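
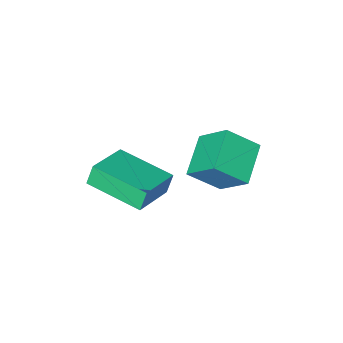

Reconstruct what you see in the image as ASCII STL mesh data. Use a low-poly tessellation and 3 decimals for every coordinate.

solid 
facet normal -0.706 -0.576 0.411
outer loop
vertex -3.001 0.5 2.937
vertex -3.313 1.641 3.999
vertex -3.994 1.071 2.032
endloop
endfacet
facet normal 0.196 -0.718 -0.668
outer loop
vertex -2.807 2.039 1.341
vertex -3.001 0.5 2.937
vertex -3.994 1.071 2.032
endloop
endfacet
facet normal -0.707 -0.576 0.411
outer loop
vertex -3.994 1.071 2.032
vertex -3.313 1.641 3.999
vertex -4.306 2.213 3.094
endloop
endfacet
facet normal -0.680 0.391 -0.620
outer loop
vertex -4.306 2.213 3.094
vertex -2.807 2.039 1.341
vertex -3.994 1.071 2.032
endloop
endfacet
facet normal 0.680 -0.391 0.620
outer loop
vertex -3.001 0.5 2.937
vertex -2.126 2.609 3.308
vertex -3.313 1.641 3.999
endloop
endfacet
facet normal 0.196 -0.718 -0.668
outer loop
vertex -1.814 1.467 2.246
vertex -3.001 0.5 2.937
vertex -2.807 2.039 1.341
endloop
endfacet
facet normal 0.680 -0.391 0.620
outer loop
vertex -1.814 1.467 2.246
vertex -2.126 2.609 3.308
vertex -3.001 0.5 2.937
endloop
endfacet
facet normal -0.196 0.717 0.668
outer loop
vertex -3.313 1.641 3.999
vertex -2.126 2.609 3.308
vertex -4.306 2.213 3.094
endloop
endfacet
facet normal -0.680 0.391 -0.620
outer loop
vertex -3.119 3.18 2.403
vertex -2.807 2.039 1.341
vertex -4.306 2.213 3.094
endloop
endfacet
facet normal -0.196 0.718 0.668
outer loop
vertex -4.306 2.213 3.094
vertex -2.126 2.609 3.308
vertex -3.119 3.18 2.403
endloop
endfacet
facet normal 0.707 0.576 -0.411
outer loop
vertex -3.119 3.18 2.403
vertex -1.814 1.467 2.246
vertex -2.807 2.039 1.341
endloop
endfacet
facet normal 0.706 0.576 -0.412
outer loop
vertex -2.126 2.609 3.308
vertex -1.814 1.467 2.246
vertex -3.119 3.18 2.403
endloop
endfacet
facet normal -0.870 -0.413 -0.270
outer loop
vertex -0.507 -0.573 2.69
vertex -1.34 1.384 2.377
vertex -0.25 -0.592 1.89
endloop
endfacet
facet normal 0.388 -0.910 0.146
outer loop
vertex 1.28 0.136 2.363
vertex -0.507 -0.573 2.69
vertex -0.25 -0.592 1.89
endloop
endfacet
facet normal -0.870 -0.414 -0.269
outer loop
vertex -0.25 -0.592 1.89
vertex -1.34 1.384 2.377
vertex -1.084 1.365 1.577
endloop
endfacet
facet normal 0.305 -0.022 -0.952
outer loop
vertex -1.084 1.365 1.577
vertex 1.28 0.136 2.363
vertex -0.25 -0.592 1.89
endloop
endfacet
facet normal -0.305 0.022 0.952
outer loop
vertex -0.507 -0.573 2.69
vertex 0.19 2.112 2.85
vertex -1.34 1.384 2.377
endloop
endfacet
facet normal 0.388 -0.910 0.146
outer loop
vertex 1.024 0.155 3.163
vertex -0.507 -0.573 2.69
vertex 1.28 0.136 2.363
endloop
endfacet
facet normal -0.305 0.022 0.952
outer loop
vertex 1.024 0.155 3.163
vertex 0.19 2.112 2.85
vertex -0.507 -0.573 2.69
endloop
endfacet
facet normal -0.388 0.910 -0.146
outer loop
vertex -1.34 1.384 2.377
vertex 0.19 2.112 2.85
vertex -1.084 1.365 1.577
endloop
endfacet
facet normal 0.305 -0.023 -0.952
outer loop
vertex 0.447 2.093 2.05
vertex 1.28 0.136 2.363
vertex -1.084 1.365 1.577
endloop
endfacet
facet normal -0.388 0.910 -0.146
outer loop
vertex -1.084 1.365 1.577
vertex 0.19 2.112 2.85
vertex 0.447 2.093 2.05
endloop
endfacet
facet normal 0.870 0.413 0.269
outer loop
vertex 0.447 2.093 2.05
vertex 1.024 0.155 3.163
vertex 1.28 0.136 2.363
endloop
endfacet
facet normal 0.870 0.414 0.270
outer loop
vertex 0.19 2.112 2.85
vertex 1.024 0.155 3.163
vertex 0.447 2.093 2.05
endloop
endfacet

endsolid


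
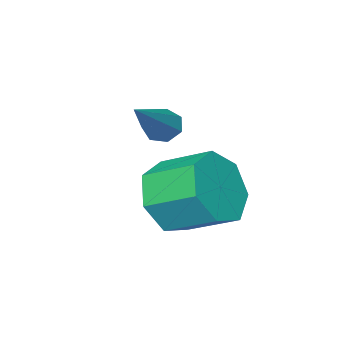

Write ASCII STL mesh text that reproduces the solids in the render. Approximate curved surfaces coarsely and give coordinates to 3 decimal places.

solid 
facet normal 0.296 -0.843 -0.449
outer loop
vertex 1.545 2.127 1.428
vertex 0.939 2.366 0.579
vertex 1.96 2.626 0.764
endloop
endfacet
facet normal 0.844 0.012 0.536
outer loop
vertex 1.545 2.127 1.428
vertex 1.96 2.626 0.764
vertex 1.106 3.376 2.091
endloop
endfacet
facet normal 0.844 0.011 0.537
outer loop
vertex 1.106 3.376 2.091
vertex 1.96 2.626 0.764
vertex 1.522 3.874 1.427
endloop
endfacet
facet normal -0.296 0.844 0.447
outer loop
vertex 1.106 3.376 2.091
vertex 1.522 3.874 1.427
vertex 0.501 3.614 1.241
endloop
endfacet
facet normal 0.296 -0.844 -0.447
outer loop
vertex 1.96 2.626 0.764
vertex 0.939 2.366 0.579
vertex 1.607 2.928 -0.04
endloop
endfacet
facet normal 0.876 0.427 -0.224
outer loop
vertex 1.96 2.626 0.764
vertex 1.607 2.928 -0.04
vertex 1.522 3.874 1.427
endloop
endfacet
facet normal 0.876 0.426 -0.224
outer loop
vertex 1.522 3.874 1.427
vertex 1.607 2.928 -0.04
vertex 1.169 4.177 0.623
endloop
endfacet
facet normal -0.296 0.843 0.448
outer loop
vertex 1.522 3.874 1.427
vertex 1.169 4.177 0.623
vertex 0.501 3.614 1.241
endloop
endfacet
facet normal 0.296 -0.844 -0.447
outer loop
vertex 1.607 2.928 -0.04
vertex 0.939 2.366 0.579
vertex 0.751 2.807 -0.378
endloop
endfacet
facet normal 0.249 0.521 -0.817
outer loop
vertex 1.607 2.928 -0.04
vertex 0.751 2.807 -0.378
vertex 1.169 4.177 0.623
endloop
endfacet
facet normal 0.249 0.521 -0.817
outer loop
vertex 1.169 4.177 0.623
vertex 0.751 2.807 -0.378
vertex 0.312 4.056 0.285
endloop
endfacet
facet normal -0.296 0.843 0.448
outer loop
vertex 1.169 4.177 0.623
vertex 0.312 4.056 0.285
vertex 0.501 3.614 1.241
endloop
endfacet
facet normal 0.296 -0.844 -0.447
outer loop
vertex 0.751 2.807 -0.378
vertex 0.939 2.366 0.579
vertex 0.036 2.354 0.004
endloop
endfacet
facet normal -0.565 0.223 -0.794
outer loop
vertex 0.751 2.807 -0.378
vertex 0.036 2.354 0.004
vertex 0.312 4.056 0.285
endloop
endfacet
facet normal -0.566 0.223 -0.794
outer loop
vertex 0.312 4.056 0.285
vertex 0.036 2.354 0.004
vertex -0.402 3.602 0.667
endloop
endfacet
facet normal -0.296 0.843 0.448
outer loop
vertex 0.312 4.056 0.285
vertex -0.402 3.602 0.667
vertex 0.501 3.614 1.241
endloop
endfacet
facet normal 0.297 -0.843 -0.448
outer loop
vertex 0.036 2.354 0.004
vertex 0.939 2.366 0.579
vertex 0.002 1.909 0.819
endloop
endfacet
facet normal -0.954 -0.243 -0.173
outer loop
vertex 0.036 2.354 0.004
vertex 0.002 1.909 0.819
vertex -0.402 3.602 0.667
endloop
endfacet
facet normal -0.954 -0.243 -0.174
outer loop
vertex -0.402 3.602 0.667
vertex 0.002 1.909 0.819
vertex -0.437 3.158 1.482
endloop
endfacet
facet normal -0.295 0.844 0.447
outer loop
vertex -0.402 3.602 0.667
vertex -0.437 3.158 1.482
vertex 0.501 3.614 1.241
endloop
endfacet
facet normal 0.296 -0.843 -0.449
outer loop
vertex 0.002 1.909 0.819
vertex 0.939 2.366 0.579
vertex 0.673 1.808 1.452
endloop
endfacet
facet normal -0.624 -0.526 0.578
outer loop
vertex 0.002 1.909 0.819
vertex 0.673 1.808 1.452
vertex -0.437 3.158 1.482
endloop
endfacet
facet normal -0.624 -0.526 0.578
outer loop
vertex -0.437 3.158 1.482
vertex 0.673 1.808 1.452
vertex 0.235 3.057 2.115
endloop
endfacet
facet normal -0.295 0.844 0.448
outer loop
vertex -0.437 3.158 1.482
vertex 0.235 3.057 2.115
vertex 0.501 3.614 1.241
endloop
endfacet
facet normal 0.296 -0.843 -0.449
outer loop
vertex 0.673 1.808 1.452
vertex 0.939 2.366 0.579
vertex 1.545 2.127 1.428
endloop
endfacet
facet normal 0.176 -0.413 0.894
outer loop
vertex 0.673 1.808 1.452
vertex 1.545 2.127 1.428
vertex 0.235 3.057 2.115
endloop
endfacet
facet normal 0.176 -0.413 0.894
outer loop
vertex 0.235 3.057 2.115
vertex 1.545 2.127 1.428
vertex 1.106 3.376 2.091
endloop
endfacet
facet normal -0.297 0.844 0.447
outer loop
vertex 0.235 3.057 2.115
vertex 1.106 3.376 2.091
vertex 0.501 3.614 1.241
endloop
endfacet
facet normal -0.727 -0.352 -0.590
outer loop
vertex 0.325 1.045 1.783
vertex -0.02 1.117 2.165
vertex 0.123 1.449 1.791
endloop
endfacet
facet normal 0.664 0.345 -0.663
outer loop
vertex 0.325 1.045 1.783
vertex 0.123 1.449 1.791
vertex 1.56 1.883 3.455
endloop
endfacet
facet normal -0.726 -0.352 -0.590
outer loop
vertex 0.123 1.449 1.791
vertex -0.02 1.117 2.165
vertex -0.187 1.602 2.081
endloop
endfacet
facet normal 0.128 0.927 -0.352
outer loop
vertex 0.123 1.449 1.791
vertex -0.187 1.602 2.081
vertex 1.56 1.883 3.455
endloop
endfacet
facet normal -0.724 -0.352 -0.593
outer loop
vertex -0.187 1.602 2.081
vertex -0.02 1.117 2.165
vertex -0.372 1.39 2.433
endloop
endfacet
facet normal -0.388 0.865 0.317
outer loop
vertex -0.187 1.602 2.081
vertex -0.372 1.39 2.433
vertex 1.56 1.883 3.455
endloop
endfacet
facet normal -0.724 -0.353 -0.592
outer loop
vertex -0.372 1.39 2.433
vertex -0.02 1.117 2.165
vertex -0.292 0.972 2.584
endloop
endfacet
facet normal -0.498 0.209 0.841
outer loop
vertex -0.372 1.39 2.433
vertex -0.292 0.972 2.584
vertex 1.56 1.883 3.455
endloop
endfacet
facet normal -0.725 -0.351 -0.592
outer loop
vertex -0.292 0.972 2.584
vertex -0.02 1.117 2.165
vertex -0.008 0.663 2.419
endloop
endfacet
facet normal -0.118 -0.550 0.827
outer loop
vertex -0.292 0.972 2.584
vertex -0.008 0.663 2.419
vertex 1.56 1.883 3.455
endloop
endfacet
facet normal -0.726 -0.350 -0.592
outer loop
vertex -0.008 0.663 2.419
vertex -0.02 1.117 2.165
vertex 0.267 0.696 2.062
endloop
endfacet
facet normal 0.466 -0.839 0.282
outer loop
vertex -0.008 0.663 2.419
vertex 0.267 0.696 2.062
vertex 1.56 1.883 3.455
endloop
endfacet
facet normal -0.727 -0.351 -0.590
outer loop
vertex 0.267 0.696 2.062
vertex -0.02 1.117 2.165
vertex 0.325 1.045 1.783
endloop
endfacet
facet normal 0.814 -0.440 -0.381
outer loop
vertex 0.267 0.696 2.062
vertex 0.325 1.045 1.783
vertex 1.56 1.883 3.455
endloop
endfacet

endsolid


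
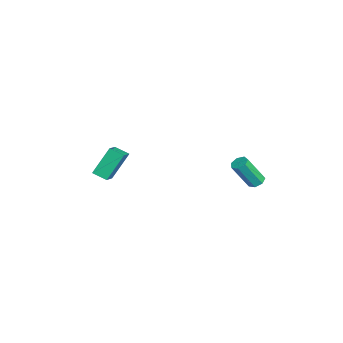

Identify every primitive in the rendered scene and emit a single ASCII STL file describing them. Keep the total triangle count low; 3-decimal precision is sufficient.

solid 
facet normal -0.099 0.509 -0.855
outer loop
vertex 3.961 4.641 2.058
vertex 3.491 4.358 1.944
vertex 3.549 4.84 2.224
endloop
endfacet
facet normal 0.523 0.758 0.390
outer loop
vertex 3.961 4.641 2.058
vertex 3.549 4.84 2.224
vertex 4.159 3.625 3.769
endloop
endfacet
facet normal 0.524 0.758 0.389
outer loop
vertex 4.159 3.625 3.769
vertex 3.549 4.84 2.224
vertex 3.748 3.824 3.935
endloop
endfacet
facet normal 0.100 -0.508 0.856
outer loop
vertex 4.159 3.625 3.769
vertex 3.748 3.824 3.935
vertex 3.689 3.342 3.656
endloop
endfacet
facet normal -0.099 0.509 -0.855
outer loop
vertex 3.549 4.84 2.224
vertex 3.491 4.358 1.944
vertex 3.094 4.676 2.179
endloop
endfacet
facet normal -0.336 0.792 0.509
outer loop
vertex 3.549 4.84 2.224
vertex 3.094 4.676 2.179
vertex 3.748 3.824 3.935
endloop
endfacet
facet normal -0.336 0.792 0.509
outer loop
vertex 3.748 3.824 3.935
vertex 3.094 4.676 2.179
vertex 3.293 3.66 3.89
endloop
endfacet
facet normal 0.098 -0.508 0.856
outer loop
vertex 3.748 3.824 3.935
vertex 3.293 3.66 3.89
vertex 3.689 3.342 3.656
endloop
endfacet
facet normal -0.100 0.508 -0.856
outer loop
vertex 3.094 4.676 2.179
vertex 3.491 4.358 1.944
vertex 2.937 4.273 1.958
endloop
endfacet
facet normal -0.941 0.231 0.247
outer loop
vertex 3.094 4.676 2.179
vertex 2.937 4.273 1.958
vertex 3.293 3.66 3.89
endloop
endfacet
facet normal -0.941 0.231 0.247
outer loop
vertex 3.293 3.66 3.89
vertex 2.937 4.273 1.958
vertex 3.136 3.257 3.669
endloop
endfacet
facet normal 0.098 -0.508 0.856
outer loop
vertex 3.293 3.66 3.89
vertex 3.136 3.257 3.669
vertex 3.689 3.342 3.656
endloop
endfacet
facet normal -0.100 0.509 -0.855
outer loop
vertex 2.937 4.273 1.958
vertex 3.491 4.358 1.944
vertex 3.197 3.934 1.726
endloop
endfacet
facet normal -0.839 -0.505 -0.202
outer loop
vertex 2.937 4.273 1.958
vertex 3.197 3.934 1.726
vertex 3.136 3.257 3.669
endloop
endfacet
facet normal -0.839 -0.505 -0.202
outer loop
vertex 3.136 3.257 3.669
vertex 3.197 3.934 1.726
vertex 3.396 2.918 3.438
endloop
endfacet
facet normal 0.098 -0.508 0.856
outer loop
vertex 3.136 3.257 3.669
vertex 3.396 2.918 3.438
vertex 3.689 3.342 3.656
endloop
endfacet
facet normal -0.098 0.508 -0.856
outer loop
vertex 3.197 3.934 1.726
vertex 3.491 4.358 1.944
vertex 3.678 3.914 1.659
endloop
endfacet
facet normal -0.105 -0.861 -0.498
outer loop
vertex 3.197 3.934 1.726
vertex 3.678 3.914 1.659
vertex 3.396 2.918 3.438
endloop
endfacet
facet normal -0.106 -0.860 -0.499
outer loop
vertex 3.396 2.918 3.438
vertex 3.678 3.914 1.659
vertex 3.877 2.898 3.37
endloop
endfacet
facet normal 0.100 -0.509 0.855
outer loop
vertex 3.396 2.918 3.438
vertex 3.877 2.898 3.37
vertex 3.689 3.342 3.656
endloop
endfacet
facet normal -0.098 0.508 -0.856
outer loop
vertex 3.678 3.914 1.659
vertex 3.491 4.358 1.944
vertex 4.018 4.229 1.807
endloop
endfacet
facet normal 0.708 -0.568 -0.419
outer loop
vertex 3.678 3.914 1.659
vertex 4.018 4.229 1.807
vertex 3.877 2.898 3.37
endloop
endfacet
facet normal 0.710 -0.567 -0.419
outer loop
vertex 3.877 2.898 3.37
vertex 4.018 4.229 1.807
vertex 4.216 3.213 3.518
endloop
endfacet
facet normal 0.099 -0.509 0.855
outer loop
vertex 3.877 2.898 3.37
vertex 4.216 3.213 3.518
vertex 3.689 3.342 3.656
endloop
endfacet
facet normal -0.098 0.508 -0.856
outer loop
vertex 4.018 4.229 1.807
vertex 3.491 4.358 1.944
vertex 3.961 4.641 2.058
endloop
endfacet
facet normal 0.988 0.152 -0.024
outer loop
vertex 4.018 4.229 1.807
vertex 3.961 4.641 2.058
vertex 4.216 3.213 3.518
endloop
endfacet
facet normal 0.988 0.152 -0.024
outer loop
vertex 4.216 3.213 3.518
vertex 3.961 4.641 2.058
vertex 4.159 3.625 3.769
endloop
endfacet
facet normal 0.100 -0.508 0.856
outer loop
vertex 4.216 3.213 3.518
vertex 4.159 3.625 3.769
vertex 3.689 3.342 3.656
endloop
endfacet
facet normal -0.309 0.505 0.806
outer loop
vertex -3.382 -3.475 0.711
vertex -2.108 -3.809 1.408
vertex -2.962 -2.633 0.345
endloop
endfacet
facet normal -0.855 0.223 -0.468
outer loop
vertex -2.312 -3.691 -1.348
vertex -3.382 -3.475 0.711
vertex -2.962 -2.633 0.345
endloop
endfacet
facet normal -0.310 0.504 0.806
outer loop
vertex -2.962 -2.633 0.345
vertex -2.108 -3.809 1.408
vertex -1.688 -2.966 1.043
endloop
endfacet
facet normal 0.416 0.834 -0.362
outer loop
vertex -1.688 -2.966 1.043
vertex -2.312 -3.691 -1.348
vertex -2.962 -2.633 0.345
endloop
endfacet
facet normal -0.416 -0.834 0.361
outer loop
vertex -3.382 -3.475 0.711
vertex -1.458 -4.867 -0.285
vertex -2.108 -3.809 1.408
endloop
endfacet
facet normal -0.855 0.223 -0.468
outer loop
vertex -2.732 -4.534 -0.983
vertex -3.382 -3.475 0.711
vertex -2.312 -3.691 -1.348
endloop
endfacet
facet normal -0.416 -0.834 0.362
outer loop
vertex -2.732 -4.534 -0.983
vertex -1.458 -4.867 -0.285
vertex -3.382 -3.475 0.711
endloop
endfacet
facet normal 0.855 -0.223 0.468
outer loop
vertex -2.108 -3.809 1.408
vertex -1.458 -4.867 -0.285
vertex -1.688 -2.966 1.043
endloop
endfacet
facet normal 0.417 0.834 -0.362
outer loop
vertex -1.038 -4.025 -0.651
vertex -2.312 -3.691 -1.348
vertex -1.688 -2.966 1.043
endloop
endfacet
facet normal 0.855 -0.223 0.468
outer loop
vertex -1.688 -2.966 1.043
vertex -1.458 -4.867 -0.285
vertex -1.038 -4.025 -0.651
endloop
endfacet
facet normal 0.309 -0.503 -0.807
outer loop
vertex -1.038 -4.025 -0.651
vertex -2.732 -4.534 -0.983
vertex -2.312 -3.691 -1.348
endloop
endfacet
facet normal 0.310 -0.505 -0.806
outer loop
vertex -1.458 -4.867 -0.285
vertex -2.732 -4.534 -0.983
vertex -1.038 -4.025 -0.651
endloop
endfacet

endsolid


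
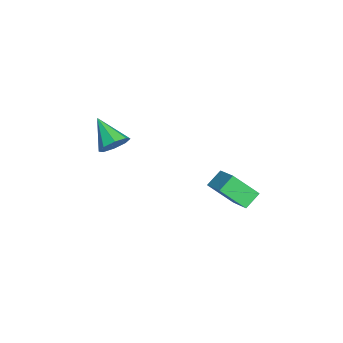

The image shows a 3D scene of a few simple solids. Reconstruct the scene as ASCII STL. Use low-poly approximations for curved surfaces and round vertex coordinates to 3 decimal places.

solid 
facet normal -0.565 0.579 0.588
outer loop
vertex 2.98 3.172 -3.419
vertex 4.233 3.738 -2.771
vertex 3.024 4.318 -4.505
endloop
endfacet
facet normal -0.824 -0.372 -0.426
outer loop
vertex 3.567 3.762 -5.069
vertex 2.98 3.172 -3.419
vertex 3.024 4.318 -4.505
endloop
endfacet
facet normal -0.565 0.579 0.588
outer loop
vertex 3.024 4.318 -4.505
vertex 4.233 3.738 -2.771
vertex 4.277 4.884 -3.857
endloop
endfacet
facet normal 0.028 0.725 -0.688
outer loop
vertex 4.277 4.884 -3.857
vertex 3.567 3.762 -5.069
vertex 3.024 4.318 -4.505
endloop
endfacet
facet normal -0.028 -0.725 0.688
outer loop
vertex 2.98 3.172 -3.419
vertex 4.776 3.182 -3.335
vertex 4.233 3.738 -2.771
endloop
endfacet
facet normal -0.824 -0.372 -0.426
outer loop
vertex 3.523 2.616 -3.983
vertex 2.98 3.172 -3.419
vertex 3.567 3.762 -5.069
endloop
endfacet
facet normal -0.028 -0.725 0.688
outer loop
vertex 3.523 2.616 -3.983
vertex 4.776 3.182 -3.335
vertex 2.98 3.172 -3.419
endloop
endfacet
facet normal 0.824 0.372 0.426
outer loop
vertex 4.233 3.738 -2.771
vertex 4.776 3.182 -3.335
vertex 4.277 4.884 -3.857
endloop
endfacet
facet normal 0.028 0.725 -0.688
outer loop
vertex 4.82 4.328 -4.421
vertex 3.567 3.762 -5.069
vertex 4.277 4.884 -3.857
endloop
endfacet
facet normal 0.824 0.372 0.426
outer loop
vertex 4.277 4.884 -3.857
vertex 4.776 3.182 -3.335
vertex 4.82 4.328 -4.421
endloop
endfacet
facet normal 0.565 -0.579 -0.588
outer loop
vertex 4.82 4.328 -4.421
vertex 3.523 2.616 -3.983
vertex 3.567 3.762 -5.069
endloop
endfacet
facet normal 0.565 -0.579 -0.588
outer loop
vertex 4.776 3.182 -3.335
vertex 3.523 2.616 -3.983
vertex 4.82 4.328 -4.421
endloop
endfacet
facet normal 0.641 0.500 -0.582
outer loop
vertex 1.332 -1.544 -2.913
vertex 0.831 -1.61 -3.521
vertex 0.943 -1.082 -2.944
endloop
endfacet
facet normal 0.136 0.180 0.974
outer loop
vertex 1.332 -1.544 -2.913
vertex 0.943 -1.082 -2.944
vertex -0.271 -2.47 -2.519
endloop
endfacet
facet normal 0.641 0.500 -0.582
outer loop
vertex 0.943 -1.082 -2.944
vertex 0.831 -1.61 -3.521
vertex 0.489 -0.929 -3.312
endloop
endfacet
facet normal -0.395 0.567 0.723
outer loop
vertex 0.943 -1.082 -2.944
vertex 0.489 -0.929 -3.312
vertex -0.271 -2.47 -2.519
endloop
endfacet
facet normal 0.641 0.501 -0.582
outer loop
vertex 0.489 -0.929 -3.312
vertex 0.831 -1.61 -3.521
vertex 0.235 -1.174 -3.803
endloop
endfacet
facet normal -0.842 0.509 0.182
outer loop
vertex 0.489 -0.929 -3.312
vertex 0.235 -1.174 -3.803
vertex -0.271 -2.47 -2.519
endloop
endfacet
facet normal 0.641 0.500 -0.583
outer loop
vertex 0.235 -1.174 -3.803
vertex 0.831 -1.61 -3.521
vertex 0.33 -1.675 -4.128
endloop
endfacet
facet normal -0.942 0.038 -0.333
outer loop
vertex 0.235 -1.174 -3.803
vertex 0.33 -1.675 -4.128
vertex -0.271 -2.47 -2.519
endloop
endfacet
facet normal 0.640 0.501 -0.582
outer loop
vertex 0.33 -1.675 -4.128
vertex 0.831 -1.61 -3.521
vertex 0.719 -2.137 -4.098
endloop
endfacet
facet normal -0.637 -0.570 -0.519
outer loop
vertex 0.33 -1.675 -4.128
vertex 0.719 -2.137 -4.098
vertex -0.271 -2.47 -2.519
endloop
endfacet
facet normal 0.641 0.501 -0.582
outer loop
vertex 0.719 -2.137 -4.098
vertex 0.831 -1.61 -3.521
vertex 1.173 -2.29 -3.73
endloop
endfacet
facet normal -0.105 -0.958 -0.268
outer loop
vertex 0.719 -2.137 -4.098
vertex 1.173 -2.29 -3.73
vertex -0.271 -2.47 -2.519
endloop
endfacet
facet normal 0.641 0.501 -0.582
outer loop
vertex 1.173 -2.29 -3.73
vertex 0.831 -1.61 -3.521
vertex 1.427 -2.045 -3.239
endloop
endfacet
facet normal 0.341 -0.900 0.273
outer loop
vertex 1.173 -2.29 -3.73
vertex 1.427 -2.045 -3.239
vertex -0.271 -2.47 -2.519
endloop
endfacet
facet normal 0.641 0.500 -0.582
outer loop
vertex 1.427 -2.045 -3.239
vertex 0.831 -1.61 -3.521
vertex 1.332 -1.544 -2.913
endloop
endfacet
facet normal 0.442 -0.429 0.788
outer loop
vertex 1.427 -2.045 -3.239
vertex 1.332 -1.544 -2.913
vertex -0.271 -2.47 -2.519
endloop
endfacet

endsolid


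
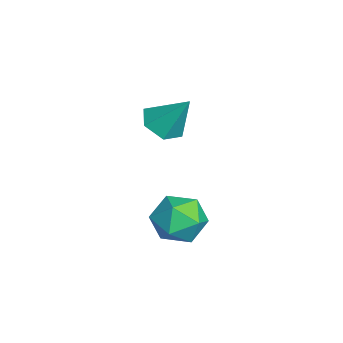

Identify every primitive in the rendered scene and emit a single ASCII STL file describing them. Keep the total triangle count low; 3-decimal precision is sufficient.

solid 
facet normal -0.955 -0.241 0.170
outer loop
vertex -0.577 2.046 -3.605
vertex -0.374 0.981 -3.976
vertex -0.241 1.236 -2.867
endloop
endfacet
facet normal -0.736 0.263 0.624
outer loop
vertex -0.577 2.046 -3.605
vertex -0.241 1.236 -2.867
vertex 0.197 2.293 -2.797
endloop
endfacet
facet normal -0.514 0.823 0.241
outer loop
vertex -0.577 2.046 -3.605
vertex 0.197 2.293 -2.797
vertex 0.335 2.691 -3.863
endloop
endfacet
facet normal -0.597 0.664 -0.450
outer loop
vertex -0.577 2.046 -3.605
vertex 0.335 2.691 -3.863
vertex -0.018 1.88 -4.592
endloop
endfacet
facet normal -0.870 0.006 -0.494
outer loop
vertex -0.577 2.046 -3.605
vertex -0.018 1.88 -4.592
vertex -0.374 0.981 -3.976
endloop
endfacet
facet normal -0.176 0.008 0.984
outer loop
vertex 0.197 2.293 -2.797
vertex -0.241 1.236 -2.867
vertex 0.878 1.38 -2.668
endloop
endfacet
facet normal -0.532 -0.809 0.250
outer loop
vertex -0.241 1.236 -2.867
vertex -0.374 0.981 -3.976
vertex 0.525 0.569 -3.397
endloop
endfacet
facet normal -0.392 -0.409 -0.824
outer loop
vertex -0.374 0.981 -3.976
vertex -0.018 1.88 -4.592
vertex 0.663 0.967 -4.463
endloop
endfacet
facet normal 0.050 0.656 -0.753
outer loop
vertex -0.018 1.88 -4.592
vertex 0.335 2.691 -3.863
vertex 1.101 2.024 -4.393
endloop
endfacet
facet normal 0.184 0.913 0.365
outer loop
vertex 0.335 2.691 -3.863
vertex 0.197 2.293 -2.797
vertex 1.234 2.279 -3.284
endloop
endfacet
facet normal 0.597 -0.664 0.450
outer loop
vertex 1.437 1.214 -3.655
vertex 0.878 1.38 -2.668
vertex 0.525 0.569 -3.397
endloop
endfacet
facet normal 0.514 -0.823 -0.241
outer loop
vertex 1.437 1.214 -3.655
vertex 0.525 0.569 -3.397
vertex 0.663 0.967 -4.463
endloop
endfacet
facet normal 0.736 -0.263 -0.624
outer loop
vertex 1.437 1.214 -3.655
vertex 0.663 0.967 -4.463
vertex 1.101 2.024 -4.393
endloop
endfacet
facet normal 0.955 0.241 -0.170
outer loop
vertex 1.437 1.214 -3.655
vertex 1.101 2.024 -4.393
vertex 1.234 2.279 -3.284
endloop
endfacet
facet normal 0.870 -0.006 0.494
outer loop
vertex 1.437 1.214 -3.655
vertex 1.234 2.279 -3.284
vertex 0.878 1.38 -2.668
endloop
endfacet
facet normal -0.050 -0.656 0.753
outer loop
vertex 0.525 0.569 -3.397
vertex 0.878 1.38 -2.668
vertex -0.241 1.236 -2.867
endloop
endfacet
facet normal -0.184 -0.913 -0.365
outer loop
vertex 0.663 0.967 -4.463
vertex 0.525 0.569 -3.397
vertex -0.374 0.981 -3.976
endloop
endfacet
facet normal 0.176 -0.008 -0.984
outer loop
vertex 1.101 2.024 -4.393
vertex 0.663 0.967 -4.463
vertex -0.018 1.88 -4.592
endloop
endfacet
facet normal 0.532 0.809 -0.250
outer loop
vertex 1.234 2.279 -3.284
vertex 1.101 2.024 -4.393
vertex 0.335 2.691 -3.863
endloop
endfacet
facet normal 0.392 0.409 0.824
outer loop
vertex 0.878 1.38 -2.668
vertex 1.234 2.279 -3.284
vertex 0.197 2.293 -2.797
endloop
endfacet
facet normal -0.301 -0.516 -0.802
outer loop
vertex -1.322 0.522 0.151
vertex -1.868 1.221 -0.094
vertex -1.0 1.187 -0.398
endloop
endfacet
facet normal 0.933 -0.209 0.294
outer loop
vertex -1.322 0.522 0.151
vertex -1.0 1.187 -0.398
vertex -1.332 2.139 1.334
endloop
endfacet
facet normal -0.301 -0.515 -0.802
outer loop
vertex -1.0 1.187 -0.398
vertex -1.868 1.221 -0.094
vertex -1.546 1.886 -0.642
endloop
endfacet
facet normal 0.804 0.572 -0.160
outer loop
vertex -1.0 1.187 -0.398
vertex -1.546 1.886 -0.642
vertex -1.332 2.139 1.334
endloop
endfacet
facet normal -0.301 -0.515 -0.802
outer loop
vertex -1.546 1.886 -0.642
vertex -1.868 1.221 -0.094
vertex -2.414 1.92 -0.338
endloop
endfacet
facet normal -0.005 0.992 -0.126
outer loop
vertex -1.546 1.886 -0.642
vertex -2.414 1.92 -0.338
vertex -1.332 2.139 1.334
endloop
endfacet
facet normal -0.301 -0.515 -0.802
outer loop
vertex -2.414 1.92 -0.338
vertex -1.868 1.221 -0.094
vertex -2.736 1.255 0.21
endloop
endfacet
facet normal -0.687 0.631 0.362
outer loop
vertex -2.414 1.92 -0.338
vertex -2.736 1.255 0.21
vertex -1.332 2.139 1.334
endloop
endfacet
facet normal -0.301 -0.515 -0.802
outer loop
vertex -2.736 1.255 0.21
vertex -1.868 1.221 -0.094
vertex -2.19 0.556 0.454
endloop
endfacet
facet normal -0.558 -0.151 0.816
outer loop
vertex -2.736 1.255 0.21
vertex -2.19 0.556 0.454
vertex -1.332 2.139 1.334
endloop
endfacet
facet normal -0.300 -0.516 -0.802
outer loop
vertex -2.19 0.556 0.454
vertex -1.868 1.221 -0.094
vertex -1.322 0.522 0.151
endloop
endfacet
facet normal 0.251 -0.571 0.782
outer loop
vertex -2.19 0.556 0.454
vertex -1.322 0.522 0.151
vertex -1.332 2.139 1.334
endloop
endfacet

endsolid


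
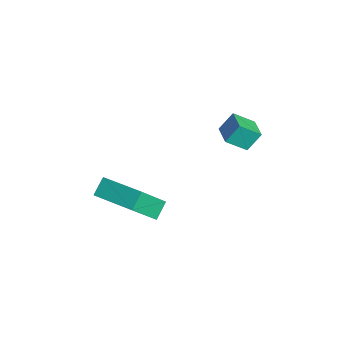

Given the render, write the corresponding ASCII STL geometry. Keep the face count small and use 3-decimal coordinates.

solid 
facet normal -0.520 0.624 0.583
outer loop
vertex -2.708 -3.787 0.434
vertex -0.992 -2.712 0.814
vertex -3.091 -2.607 -1.172
endloop
endfacet
facet normal -0.833 -0.521 -0.184
outer loop
vertex -2.608 -3.188 -1.714
vertex -2.708 -3.787 0.434
vertex -3.091 -2.607 -1.172
endloop
endfacet
facet normal -0.520 0.624 0.583
outer loop
vertex -3.091 -2.607 -1.172
vertex -0.992 -2.712 0.814
vertex -1.376 -1.532 -0.792
endloop
endfacet
facet normal -0.189 0.581 -0.791
outer loop
vertex -1.376 -1.532 -0.792
vertex -2.608 -3.188 -1.714
vertex -3.091 -2.607 -1.172
endloop
endfacet
facet normal 0.189 -0.581 0.791
outer loop
vertex -2.708 -3.787 0.434
vertex -0.509 -3.293 0.272
vertex -0.992 -2.712 0.814
endloop
endfacet
facet normal -0.833 -0.522 -0.184
outer loop
vertex -2.224 -4.368 -0.108
vertex -2.708 -3.787 0.434
vertex -2.608 -3.188 -1.714
endloop
endfacet
facet normal 0.189 -0.581 0.792
outer loop
vertex -2.224 -4.368 -0.108
vertex -0.509 -3.293 0.272
vertex -2.708 -3.787 0.434
endloop
endfacet
facet normal 0.833 0.521 0.184
outer loop
vertex -0.992 -2.712 0.814
vertex -0.509 -3.293 0.272
vertex -1.376 -1.532 -0.792
endloop
endfacet
facet normal -0.189 0.581 -0.792
outer loop
vertex -0.892 -2.113 -1.334
vertex -2.608 -3.188 -1.714
vertex -1.376 -1.532 -0.792
endloop
endfacet
facet normal 0.833 0.522 0.185
outer loop
vertex -1.376 -1.532 -0.792
vertex -0.509 -3.293 0.272
vertex -0.892 -2.113 -1.334
endloop
endfacet
facet normal 0.520 -0.624 -0.583
outer loop
vertex -0.892 -2.113 -1.334
vertex -2.224 -4.368 -0.108
vertex -2.608 -3.188 -1.714
endloop
endfacet
facet normal 0.520 -0.624 -0.583
outer loop
vertex -0.509 -3.293 0.272
vertex -2.224 -4.368 -0.108
vertex -0.892 -2.113 -1.334
endloop
endfacet
facet normal -0.982 0.107 -0.157
outer loop
vertex -2.028 1.619 3.612
vertex -1.819 2.506 2.91
vertex -1.972 0.985 2.828
endloop
endfacet
facet normal -0.182 -0.771 0.610
outer loop
vertex -0.961 0.874 2.99
vertex -2.028 1.619 3.612
vertex -1.972 0.985 2.828
endloop
endfacet
facet normal -0.982 0.107 -0.157
outer loop
vertex -1.972 0.985 2.828
vertex -1.819 2.506 2.91
vertex -1.763 1.872 2.126
endloop
endfacet
facet normal 0.056 -0.628 -0.777
outer loop
vertex -1.763 1.872 2.126
vertex -0.961 0.874 2.99
vertex -1.972 0.985 2.828
endloop
endfacet
facet normal -0.056 0.628 0.777
outer loop
vertex -2.028 1.619 3.612
vertex -0.808 2.395 3.072
vertex -1.819 2.506 2.91
endloop
endfacet
facet normal -0.182 -0.771 0.610
outer loop
vertex -1.017 1.508 3.774
vertex -2.028 1.619 3.612
vertex -0.961 0.874 2.99
endloop
endfacet
facet normal -0.056 0.628 0.777
outer loop
vertex -1.017 1.508 3.774
vertex -0.808 2.395 3.072
vertex -2.028 1.619 3.612
endloop
endfacet
facet normal 0.182 0.771 -0.610
outer loop
vertex -1.819 2.506 2.91
vertex -0.808 2.395 3.072
vertex -1.763 1.872 2.126
endloop
endfacet
facet normal 0.056 -0.628 -0.777
outer loop
vertex -0.752 1.761 2.288
vertex -0.961 0.874 2.99
vertex -1.763 1.872 2.126
endloop
endfacet
facet normal 0.182 0.771 -0.610
outer loop
vertex -1.763 1.872 2.126
vertex -0.808 2.395 3.072
vertex -0.752 1.761 2.288
endloop
endfacet
facet normal 0.982 -0.107 0.157
outer loop
vertex -0.752 1.761 2.288
vertex -1.017 1.508 3.774
vertex -0.961 0.874 2.99
endloop
endfacet
facet normal 0.982 -0.107 0.157
outer loop
vertex -0.808 2.395 3.072
vertex -1.017 1.508 3.774
vertex -0.752 1.761 2.288
endloop
endfacet

endsolid


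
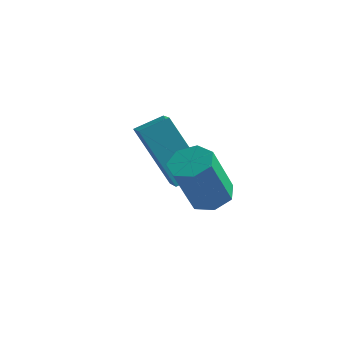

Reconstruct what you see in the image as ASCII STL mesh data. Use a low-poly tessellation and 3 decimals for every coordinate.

solid 
facet normal 0.131 0.407 -0.904
outer loop
vertex 4.267 -3.232 2.483
vertex 3.634 -3.161 2.423
vertex 4.06 -2.752 2.669
endloop
endfacet
facet normal 0.918 0.293 0.266
outer loop
vertex 4.267 -3.232 2.483
vertex 4.06 -2.752 2.669
vertex 4.039 -3.931 4.038
endloop
endfacet
facet normal 0.919 0.292 0.266
outer loop
vertex 4.039 -3.931 4.038
vertex 4.06 -2.752 2.669
vertex 3.832 -3.45 4.224
endloop
endfacet
facet normal -0.133 -0.407 0.904
outer loop
vertex 4.039 -3.931 4.038
vertex 3.832 -3.45 4.224
vertex 3.406 -3.859 3.977
endloop
endfacet
facet normal 0.133 0.405 -0.904
outer loop
vertex 4.06 -2.752 2.669
vertex 3.634 -3.161 2.423
vertex 3.533 -2.579 2.669
endloop
endfacet
facet normal 0.282 0.859 0.427
outer loop
vertex 4.06 -2.752 2.669
vertex 3.533 -2.579 2.669
vertex 3.832 -3.45 4.224
endloop
endfacet
facet normal 0.280 0.860 0.428
outer loop
vertex 3.832 -3.45 4.224
vertex 3.533 -2.579 2.669
vertex 3.304 -3.278 4.224
endloop
endfacet
facet normal -0.133 -0.407 0.904
outer loop
vertex 3.832 -3.45 4.224
vertex 3.304 -3.278 4.224
vertex 3.406 -3.859 3.977
endloop
endfacet
facet normal 0.133 0.405 -0.905
outer loop
vertex 3.533 -2.579 2.669
vertex 3.634 -3.161 2.423
vertex 3.081 -2.844 2.484
endloop
endfacet
facet normal -0.566 0.780 0.267
outer loop
vertex 3.533 -2.579 2.669
vertex 3.081 -2.844 2.484
vertex 3.304 -3.278 4.224
endloop
endfacet
facet normal -0.567 0.779 0.267
outer loop
vertex 3.304 -3.278 4.224
vertex 3.081 -2.844 2.484
vertex 2.853 -3.543 4.039
endloop
endfacet
facet normal -0.131 -0.407 0.904
outer loop
vertex 3.304 -3.278 4.224
vertex 2.853 -3.543 4.039
vertex 3.406 -3.859 3.977
endloop
endfacet
facet normal 0.133 0.407 -0.904
outer loop
vertex 3.081 -2.844 2.484
vertex 3.634 -3.161 2.423
vertex 3.046 -3.348 2.252
endloop
endfacet
facet normal -0.989 0.112 -0.095
outer loop
vertex 3.081 -2.844 2.484
vertex 3.046 -3.348 2.252
vertex 2.853 -3.543 4.039
endloop
endfacet
facet normal -0.989 0.112 -0.095
outer loop
vertex 2.853 -3.543 4.039
vertex 3.046 -3.348 2.252
vertex 2.818 -4.047 3.807
endloop
endfacet
facet normal -0.131 -0.407 0.904
outer loop
vertex 2.853 -3.543 4.039
vertex 2.818 -4.047 3.807
vertex 3.406 -3.859 3.977
endloop
endfacet
facet normal 0.133 0.407 -0.904
outer loop
vertex 3.046 -3.348 2.252
vertex 3.634 -3.161 2.423
vertex 3.454 -3.71 2.149
endloop
endfacet
facet normal -0.665 -0.640 -0.385
outer loop
vertex 3.046 -3.348 2.252
vertex 3.454 -3.71 2.149
vertex 2.818 -4.047 3.807
endloop
endfacet
facet normal -0.665 -0.640 -0.385
outer loop
vertex 2.818 -4.047 3.807
vertex 3.454 -3.71 2.149
vertex 3.226 -4.409 3.704
endloop
endfacet
facet normal -0.132 -0.406 0.904
outer loop
vertex 2.818 -4.047 3.807
vertex 3.226 -4.409 3.704
vertex 3.406 -3.859 3.977
endloop
endfacet
facet normal 0.133 0.407 -0.904
outer loop
vertex 3.454 -3.71 2.149
vertex 3.634 -3.161 2.423
vertex 3.997 -3.659 2.252
endloop
endfacet
facet normal 0.158 -0.909 -0.385
outer loop
vertex 3.454 -3.71 2.149
vertex 3.997 -3.659 2.252
vertex 3.226 -4.409 3.704
endloop
endfacet
facet normal 0.158 -0.909 -0.385
outer loop
vertex 3.226 -4.409 3.704
vertex 3.997 -3.659 2.252
vertex 3.769 -4.358 3.807
endloop
endfacet
facet normal -0.133 -0.405 0.904
outer loop
vertex 3.226 -4.409 3.704
vertex 3.769 -4.358 3.807
vertex 3.406 -3.859 3.977
endloop
endfacet
facet normal 0.131 0.406 -0.904
outer loop
vertex 3.997 -3.659 2.252
vertex 3.634 -3.161 2.423
vertex 4.267 -3.232 2.483
endloop
endfacet
facet normal 0.864 -0.495 -0.096
outer loop
vertex 3.997 -3.659 2.252
vertex 4.267 -3.232 2.483
vertex 3.769 -4.358 3.807
endloop
endfacet
facet normal 0.864 -0.495 -0.096
outer loop
vertex 3.769 -4.358 3.807
vertex 4.267 -3.232 2.483
vertex 4.039 -3.931 4.038
endloop
endfacet
facet normal -0.133 -0.405 0.905
outer loop
vertex 3.769 -4.358 3.807
vertex 4.039 -3.931 4.038
vertex 3.406 -3.859 3.977
endloop
endfacet
facet normal -0.552 0.044 0.833
outer loop
vertex 0.525 -1.329 2.956
vertex 1.095 -0.65 3.298
vertex -0.002 -0.694 2.573
endloop
endfacet
facet normal -0.600 -0.715 -0.359
outer loop
vertex 1.185 -0.79 0.782
vertex 0.525 -1.329 2.956
vertex -0.002 -0.694 2.573
endloop
endfacet
facet normal -0.552 0.045 0.833
outer loop
vertex -0.002 -0.694 2.573
vertex 1.095 -0.65 3.298
vertex 0.568 -0.015 2.914
endloop
endfacet
facet normal -0.579 0.698 -0.421
outer loop
vertex 0.568 -0.015 2.914
vertex 1.185 -0.79 0.782
vertex -0.002 -0.694 2.573
endloop
endfacet
facet normal 0.579 -0.698 0.421
outer loop
vertex 0.525 -1.329 2.956
vertex 2.282 -0.746 1.507
vertex 1.095 -0.65 3.298
endloop
endfacet
facet normal -0.600 -0.715 -0.359
outer loop
vertex 1.712 -1.425 1.166
vertex 0.525 -1.329 2.956
vertex 1.185 -0.79 0.782
endloop
endfacet
facet normal 0.579 -0.698 0.421
outer loop
vertex 1.712 -1.425 1.166
vertex 2.282 -0.746 1.507
vertex 0.525 -1.329 2.956
endloop
endfacet
facet normal 0.600 0.715 0.359
outer loop
vertex 1.095 -0.65 3.298
vertex 2.282 -0.746 1.507
vertex 0.568 -0.015 2.914
endloop
endfacet
facet normal -0.579 0.698 -0.421
outer loop
vertex 1.755 -0.111 1.124
vertex 1.185 -0.79 0.782
vertex 0.568 -0.015 2.914
endloop
endfacet
facet normal 0.600 0.715 0.360
outer loop
vertex 0.568 -0.015 2.914
vertex 2.282 -0.746 1.507
vertex 1.755 -0.111 1.124
endloop
endfacet
facet normal 0.553 -0.045 -0.832
outer loop
vertex 1.755 -0.111 1.124
vertex 1.712 -1.425 1.166
vertex 1.185 -0.79 0.782
endloop
endfacet
facet normal 0.552 -0.045 -0.833
outer loop
vertex 2.282 -0.746 1.507
vertex 1.712 -1.425 1.166
vertex 1.755 -0.111 1.124
endloop
endfacet

endsolid


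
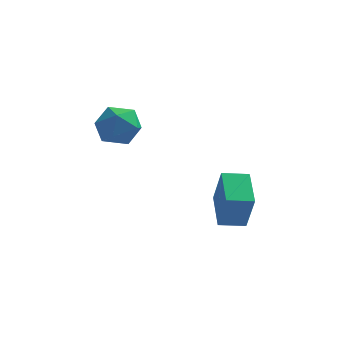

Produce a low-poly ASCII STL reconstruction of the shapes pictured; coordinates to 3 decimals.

solid 
facet normal -0.946 -0.301 0.121
outer loop
vertex 3.517 -4.924 -0.059
vertex 3.041 -3.163 0.602
vertex 3.086 -4.33 -1.952
endloop
endfacet
facet normal 0.245 -0.908 -0.341
outer loop
vertex 4.259 -3.957 -2.102
vertex 3.517 -4.924 -0.059
vertex 3.086 -4.33 -1.952
endloop
endfacet
facet normal -0.946 -0.301 0.121
outer loop
vertex 3.086 -4.33 -1.952
vertex 3.041 -3.163 0.602
vertex 2.61 -2.569 -1.291
endloop
endfacet
facet normal -0.212 0.293 -0.932
outer loop
vertex 2.61 -2.569 -1.291
vertex 4.259 -3.957 -2.102
vertex 3.086 -4.33 -1.952
endloop
endfacet
facet normal 0.212 -0.293 0.932
outer loop
vertex 3.517 -4.924 -0.059
vertex 4.214 -2.79 0.452
vertex 3.041 -3.163 0.602
endloop
endfacet
facet normal 0.245 -0.908 -0.341
outer loop
vertex 4.69 -4.551 -0.209
vertex 3.517 -4.924 -0.059
vertex 4.259 -3.957 -2.102
endloop
endfacet
facet normal 0.212 -0.293 0.932
outer loop
vertex 4.69 -4.551 -0.209
vertex 4.214 -2.79 0.452
vertex 3.517 -4.924 -0.059
endloop
endfacet
facet normal -0.245 0.908 0.341
outer loop
vertex 3.041 -3.163 0.602
vertex 4.214 -2.79 0.452
vertex 2.61 -2.569 -1.291
endloop
endfacet
facet normal -0.212 0.293 -0.932
outer loop
vertex 3.783 -2.196 -1.441
vertex 4.259 -3.957 -2.102
vertex 2.61 -2.569 -1.291
endloop
endfacet
facet normal -0.245 0.908 0.341
outer loop
vertex 2.61 -2.569 -1.291
vertex 4.214 -2.79 0.452
vertex 3.783 -2.196 -1.441
endloop
endfacet
facet normal 0.946 0.301 -0.121
outer loop
vertex 3.783 -2.196 -1.441
vertex 4.69 -4.551 -0.209
vertex 4.259 -3.957 -2.102
endloop
endfacet
facet normal 0.946 0.301 -0.121
outer loop
vertex 4.214 -2.79 0.452
vertex 4.69 -4.551 -0.209
vertex 3.783 -2.196 -1.441
endloop
endfacet
facet normal 0.074 0.076 0.994
outer loop
vertex -2.071 -2.26 3.755
vertex -1.477 -3.265 3.788
vertex -0.907 -2.253 3.668
endloop
endfacet
facet normal 0.047 0.721 0.691
outer loop
vertex -2.071 -2.26 3.755
vertex -0.907 -2.253 3.668
vertex -1.547 -1.557 2.985
endloop
endfacet
facet normal -0.560 0.765 0.318
outer loop
vertex -2.071 -2.26 3.755
vertex -1.547 -1.557 2.985
vertex -2.513 -2.138 2.682
endloop
endfacet
facet normal -0.909 0.147 0.391
outer loop
vertex -2.071 -2.26 3.755
vertex -2.513 -2.138 2.682
vertex -2.47 -3.193 3.179
endloop
endfacet
facet normal -0.517 -0.279 0.810
outer loop
vertex -2.071 -2.26 3.755
vertex -2.47 -3.193 3.179
vertex -1.477 -3.265 3.788
endloop
endfacet
facet normal 0.592 0.772 0.232
outer loop
vertex -1.547 -1.557 2.985
vertex -0.907 -2.253 3.668
vertex -0.63 -2.127 2.541
endloop
endfacet
facet normal 0.635 -0.272 0.723
outer loop
vertex -0.907 -2.253 3.668
vertex -1.477 -3.265 3.788
vertex -0.587 -3.182 3.038
endloop
endfacet
facet normal -0.321 -0.847 0.424
outer loop
vertex -1.477 -3.265 3.788
vertex -2.47 -3.193 3.179
vertex -1.553 -3.763 2.735
endloop
endfacet
facet normal -0.955 -0.158 -0.252
outer loop
vertex -2.47 -3.193 3.179
vertex -2.513 -2.138 2.682
vertex -2.193 -3.067 2.052
endloop
endfacet
facet normal -0.391 0.843 -0.370
outer loop
vertex -2.513 -2.138 2.682
vertex -1.547 -1.557 2.985
vertex -1.623 -2.055 1.932
endloop
endfacet
facet normal 0.909 -0.147 -0.391
outer loop
vertex -1.029 -3.06 1.965
vertex -0.63 -2.127 2.541
vertex -0.587 -3.182 3.038
endloop
endfacet
facet normal 0.560 -0.765 -0.318
outer loop
vertex -1.029 -3.06 1.965
vertex -0.587 -3.182 3.038
vertex -1.553 -3.763 2.735
endloop
endfacet
facet normal -0.047 -0.721 -0.691
outer loop
vertex -1.029 -3.06 1.965
vertex -1.553 -3.763 2.735
vertex -2.193 -3.067 2.052
endloop
endfacet
facet normal -0.074 -0.076 -0.994
outer loop
vertex -1.029 -3.06 1.965
vertex -2.193 -3.067 2.052
vertex -1.623 -2.055 1.932
endloop
endfacet
facet normal 0.517 0.279 -0.810
outer loop
vertex -1.029 -3.06 1.965
vertex -1.623 -2.055 1.932
vertex -0.63 -2.127 2.541
endloop
endfacet
facet normal 0.955 0.158 0.252
outer loop
vertex -0.587 -3.182 3.038
vertex -0.63 -2.127 2.541
vertex -0.907 -2.253 3.668
endloop
endfacet
facet normal 0.391 -0.843 0.370
outer loop
vertex -1.553 -3.763 2.735
vertex -0.587 -3.182 3.038
vertex -1.477 -3.265 3.788
endloop
endfacet
facet normal -0.592 -0.772 -0.232
outer loop
vertex -2.193 -3.067 2.052
vertex -1.553 -3.763 2.735
vertex -2.47 -3.193 3.179
endloop
endfacet
facet normal -0.635 0.272 -0.723
outer loop
vertex -1.623 -2.055 1.932
vertex -2.193 -3.067 2.052
vertex -2.513 -2.138 2.682
endloop
endfacet
facet normal 0.321 0.847 -0.424
outer loop
vertex -0.63 -2.127 2.541
vertex -1.623 -2.055 1.932
vertex -1.547 -1.557 2.985
endloop
endfacet

endsolid


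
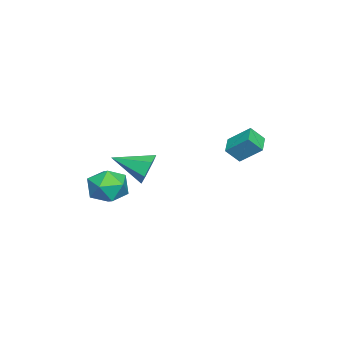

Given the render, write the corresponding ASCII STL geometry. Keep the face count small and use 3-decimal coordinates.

solid 
facet normal -0.858 -0.511 -0.053
outer loop
vertex 0.747 -2.979 -0.986
vertex 1.281 -3.873 -1.016
vertex 0.986 -3.473 -0.102
endloop
endfacet
facet normal -0.946 0.098 0.310
outer loop
vertex 0.747 -2.979 -0.986
vertex 0.986 -3.473 -0.102
vertex 1.074 -2.437 -0.16
endloop
endfacet
facet normal -0.760 0.639 -0.118
outer loop
vertex 0.747 -2.979 -0.986
vertex 1.074 -2.437 -0.16
vertex 1.423 -2.197 -1.111
endloop
endfacet
facet normal -0.559 0.364 -0.745
outer loop
vertex 0.747 -2.979 -0.986
vertex 1.423 -2.197 -1.111
vertex 1.55 -3.084 -1.64
endloop
endfacet
facet normal -0.619 -0.346 -0.705
outer loop
vertex 0.747 -2.979 -0.986
vertex 1.55 -3.084 -1.64
vertex 1.281 -3.873 -1.016
endloop
endfacet
facet normal -0.495 0.090 0.864
outer loop
vertex 1.074 -2.437 -0.16
vertex 0.986 -3.473 -0.102
vertex 1.81 -2.996 0.32
endloop
endfacet
facet normal -0.354 -0.893 0.277
outer loop
vertex 0.986 -3.473 -0.102
vertex 1.281 -3.873 -1.016
vertex 1.937 -3.883 -0.209
endloop
endfacet
facet normal 0.032 -0.627 -0.779
outer loop
vertex 1.281 -3.873 -1.016
vertex 1.55 -3.084 -1.64
vertex 2.286 -3.643 -1.16
endloop
endfacet
facet normal 0.130 0.522 -0.843
outer loop
vertex 1.55 -3.084 -1.64
vertex 1.423 -2.197 -1.111
vertex 2.374 -2.607 -1.218
endloop
endfacet
facet normal -0.196 0.965 0.172
outer loop
vertex 1.423 -2.197 -1.111
vertex 1.074 -2.437 -0.16
vertex 2.079 -2.207 -0.304
endloop
endfacet
facet normal 0.559 -0.364 0.745
outer loop
vertex 2.613 -3.101 -0.334
vertex 1.81 -2.996 0.32
vertex 1.937 -3.883 -0.209
endloop
endfacet
facet normal 0.760 -0.639 0.118
outer loop
vertex 2.613 -3.101 -0.334
vertex 1.937 -3.883 -0.209
vertex 2.286 -3.643 -1.16
endloop
endfacet
facet normal 0.946 -0.098 -0.310
outer loop
vertex 2.613 -3.101 -0.334
vertex 2.286 -3.643 -1.16
vertex 2.374 -2.607 -1.218
endloop
endfacet
facet normal 0.858 0.511 0.053
outer loop
vertex 2.613 -3.101 -0.334
vertex 2.374 -2.607 -1.218
vertex 2.079 -2.207 -0.304
endloop
endfacet
facet normal 0.619 0.346 0.705
outer loop
vertex 2.613 -3.101 -0.334
vertex 2.079 -2.207 -0.304
vertex 1.81 -2.996 0.32
endloop
endfacet
facet normal -0.130 -0.522 0.843
outer loop
vertex 1.937 -3.883 -0.209
vertex 1.81 -2.996 0.32
vertex 0.986 -3.473 -0.102
endloop
endfacet
facet normal 0.196 -0.965 -0.172
outer loop
vertex 2.286 -3.643 -1.16
vertex 1.937 -3.883 -0.209
vertex 1.281 -3.873 -1.016
endloop
endfacet
facet normal 0.495 -0.090 -0.864
outer loop
vertex 2.374 -2.607 -1.218
vertex 2.286 -3.643 -1.16
vertex 1.55 -3.084 -1.64
endloop
endfacet
facet normal 0.354 0.893 -0.277
outer loop
vertex 2.079 -2.207 -0.304
vertex 2.374 -2.607 -1.218
vertex 1.423 -2.197 -1.111
endloop
endfacet
facet normal -0.032 0.627 0.779
outer loop
vertex 1.81 -2.996 0.32
vertex 2.079 -2.207 -0.304
vertex 1.074 -2.437 -0.16
endloop
endfacet
facet normal -0.127 0.931 -0.342
outer loop
vertex 0.319 -1.483 0.423
vertex -0.163 -1.786 -0.222
vertex -0.532 -1.563 0.522
endloop
endfacet
facet normal 0.119 -0.036 0.992
outer loop
vertex 0.319 -1.483 0.423
vertex -0.532 -1.563 0.522
vertex 0.063 -3.434 0.382
endloop
endfacet
facet normal -0.127 0.931 -0.342
outer loop
vertex -0.532 -1.563 0.522
vertex -0.163 -1.786 -0.222
vertex -1.013 -1.866 -0.123
endloop
endfacet
facet normal -0.705 -0.273 0.654
outer loop
vertex -0.532 -1.563 0.522
vertex -1.013 -1.866 -0.123
vertex 0.063 -3.434 0.382
endloop
endfacet
facet normal -0.127 0.931 -0.342
outer loop
vertex -1.013 -1.866 -0.123
vertex -0.163 -1.786 -0.222
vertex -0.645 -2.089 -0.867
endloop
endfacet
facet normal -0.775 -0.598 -0.204
outer loop
vertex -1.013 -1.866 -0.123
vertex -0.645 -2.089 -0.867
vertex 0.063 -3.434 0.382
endloop
endfacet
facet normal -0.128 0.931 -0.342
outer loop
vertex -0.645 -2.089 -0.867
vertex -0.163 -1.786 -0.222
vertex 0.206 -2.009 -0.967
endloop
endfacet
facet normal -0.021 -0.686 -0.727
outer loop
vertex -0.645 -2.089 -0.867
vertex 0.206 -2.009 -0.967
vertex 0.063 -3.434 0.382
endloop
endfacet
facet normal -0.128 0.931 -0.342
outer loop
vertex 0.206 -2.009 -0.967
vertex -0.163 -1.786 -0.222
vertex 0.688 -1.706 -0.322
endloop
endfacet
facet normal 0.804 -0.449 -0.390
outer loop
vertex 0.206 -2.009 -0.967
vertex 0.688 -1.706 -0.322
vertex 0.063 -3.434 0.382
endloop
endfacet
facet normal -0.128 0.931 -0.342
outer loop
vertex 0.688 -1.706 -0.322
vertex -0.163 -1.786 -0.222
vertex 0.319 -1.483 0.423
endloop
endfacet
facet normal 0.874 -0.125 0.470
outer loop
vertex 0.688 -1.706 -0.322
vertex 0.319 -1.483 0.423
vertex 0.063 -3.434 0.382
endloop
endfacet
facet normal -0.943 -0.153 0.296
outer loop
vertex -0.873 2.587 2.495
vertex -1.176 3.151 1.82
vertex -0.964 1.55 1.668
endloop
endfacet
facet normal 0.326 -0.607 0.725
outer loop
vertex 0.016 1.709 1.36
vertex -0.873 2.587 2.495
vertex -0.964 1.55 1.668
endloop
endfacet
facet normal -0.942 -0.153 0.297
outer loop
vertex -0.964 1.55 1.668
vertex -1.176 3.151 1.82
vertex -1.268 2.113 0.994
endloop
endfacet
facet normal -0.069 -0.781 -0.621
outer loop
vertex -1.268 2.113 0.994
vertex 0.016 1.709 1.36
vertex -0.964 1.55 1.668
endloop
endfacet
facet normal 0.069 0.781 0.621
outer loop
vertex -0.873 2.587 2.495
vertex -0.196 3.31 1.512
vertex -1.176 3.151 1.82
endloop
endfacet
facet normal 0.327 -0.606 0.725
outer loop
vertex 0.108 2.747 2.186
vertex -0.873 2.587 2.495
vertex 0.016 1.709 1.36
endloop
endfacet
facet normal 0.068 0.781 0.621
outer loop
vertex 0.108 2.747 2.186
vertex -0.196 3.31 1.512
vertex -0.873 2.587 2.495
endloop
endfacet
facet normal -0.326 0.606 -0.725
outer loop
vertex -1.176 3.151 1.82
vertex -0.196 3.31 1.512
vertex -1.268 2.113 0.994
endloop
endfacet
facet normal -0.068 -0.780 -0.621
outer loop
vertex -0.287 2.273 0.685
vertex 0.016 1.709 1.36
vertex -1.268 2.113 0.994
endloop
endfacet
facet normal -0.327 0.607 -0.725
outer loop
vertex -1.268 2.113 0.994
vertex -0.196 3.31 1.512
vertex -0.287 2.273 0.685
endloop
endfacet
facet normal 0.943 0.152 -0.296
outer loop
vertex -0.287 2.273 0.685
vertex 0.108 2.747 2.186
vertex 0.016 1.709 1.36
endloop
endfacet
facet normal 0.943 0.154 -0.297
outer loop
vertex -0.196 3.31 1.512
vertex 0.108 2.747 2.186
vertex -0.287 2.273 0.685
endloop
endfacet

endsolid


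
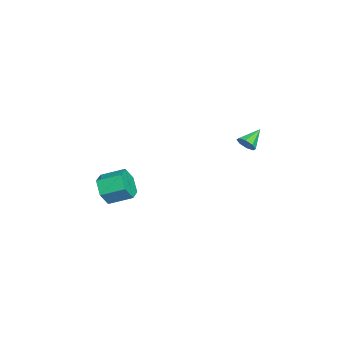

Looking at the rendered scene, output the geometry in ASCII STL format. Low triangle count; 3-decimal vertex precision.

solid 
facet normal 0.686 -0.528 -0.500
outer loop
vertex 4.496 3.491 3.056
vertex 4.166 3.513 2.58
vertex 4.585 3.845 2.804
endloop
endfacet
facet normal 0.369 0.476 0.798
outer loop
vertex 4.496 3.491 3.056
vertex 4.585 3.845 2.804
vertex 3.314 4.167 3.2
endloop
endfacet
facet normal 0.686 -0.527 -0.501
outer loop
vertex 4.585 3.845 2.804
vertex 4.166 3.513 2.58
vertex 4.428 4.005 2.421
endloop
endfacet
facet normal 0.311 0.915 0.255
outer loop
vertex 4.585 3.845 2.804
vertex 4.428 4.005 2.421
vertex 3.314 4.167 3.2
endloop
endfacet
facet normal 0.686 -0.527 -0.501
outer loop
vertex 4.428 4.005 2.421
vertex 4.166 3.513 2.58
vertex 4.118 3.877 2.131
endloop
endfacet
facet normal -0.088 0.943 -0.322
outer loop
vertex 4.428 4.005 2.421
vertex 4.118 3.877 2.131
vertex 3.314 4.167 3.2
endloop
endfacet
facet normal 0.688 -0.526 -0.500
outer loop
vertex 4.118 3.877 2.131
vertex 4.166 3.513 2.58
vertex 3.836 3.535 2.103
endloop
endfacet
facet normal -0.596 0.540 -0.595
outer loop
vertex 4.118 3.877 2.131
vertex 3.836 3.535 2.103
vertex 3.314 4.167 3.2
endloop
endfacet
facet normal 0.687 -0.528 -0.499
outer loop
vertex 3.836 3.535 2.103
vertex 4.166 3.513 2.58
vertex 3.747 3.181 2.355
endloop
endfacet
facet normal -0.914 -0.057 -0.402
outer loop
vertex 3.836 3.535 2.103
vertex 3.747 3.181 2.355
vertex 3.314 4.167 3.2
endloop
endfacet
facet normal 0.687 -0.528 -0.499
outer loop
vertex 3.747 3.181 2.355
vertex 4.166 3.513 2.58
vertex 3.903 3.021 2.739
endloop
endfacet
facet normal -0.856 -0.497 0.141
outer loop
vertex 3.747 3.181 2.355
vertex 3.903 3.021 2.739
vertex 3.314 4.167 3.2
endloop
endfacet
facet normal 0.685 -0.528 -0.502
outer loop
vertex 3.903 3.021 2.739
vertex 4.166 3.513 2.58
vertex 4.214 3.149 3.029
endloop
endfacet
facet normal -0.456 -0.524 0.720
outer loop
vertex 3.903 3.021 2.739
vertex 4.214 3.149 3.029
vertex 3.314 4.167 3.2
endloop
endfacet
facet normal 0.687 -0.527 -0.501
outer loop
vertex 4.214 3.149 3.029
vertex 4.166 3.513 2.58
vertex 4.496 3.491 3.056
endloop
endfacet
facet normal 0.052 -0.121 0.991
outer loop
vertex 4.214 3.149 3.029
vertex 4.496 3.491 3.056
vertex 3.314 4.167 3.2
endloop
endfacet
facet normal -0.031 -0.918 -0.396
outer loop
vertex 1.363 -3.85 -4.1
vertex 0.707 -4.13 -3.399
vertex 0.382 -3.746 -4.263
endloop
endfacet
facet normal 0.191 0.383 -0.904
outer loop
vertex 1.363 -3.85 -4.1
vertex 0.382 -3.746 -4.263
vertex 1.408 -2.51 -3.522
endloop
endfacet
facet normal 0.191 0.383 -0.904
outer loop
vertex 1.408 -2.51 -3.522
vertex 0.382 -3.746 -4.263
vertex 0.427 -2.406 -3.685
endloop
endfacet
facet normal 0.031 0.918 0.396
outer loop
vertex 1.408 -2.51 -3.522
vertex 0.427 -2.406 -3.685
vertex 0.753 -2.79 -2.821
endloop
endfacet
facet normal -0.031 -0.918 -0.396
outer loop
vertex 0.382 -3.746 -4.263
vertex 0.707 -4.13 -3.399
vertex -0.274 -4.026 -3.562
endloop
endfacet
facet normal -0.754 0.281 -0.593
outer loop
vertex 0.382 -3.746 -4.263
vertex -0.274 -4.026 -3.562
vertex 0.427 -2.406 -3.685
endloop
endfacet
facet normal -0.755 0.282 -0.593
outer loop
vertex 0.427 -2.406 -3.685
vertex -0.274 -4.026 -3.562
vertex -0.228 -2.686 -2.984
endloop
endfacet
facet normal 0.031 0.918 0.396
outer loop
vertex 0.427 -2.406 -3.685
vertex -0.228 -2.686 -2.984
vertex 0.753 -2.79 -2.821
endloop
endfacet
facet normal -0.031 -0.918 -0.396
outer loop
vertex -0.274 -4.026 -3.562
vertex 0.707 -4.13 -3.399
vertex 0.052 -4.41 -2.698
endloop
endfacet
facet normal -0.945 -0.102 0.311
outer loop
vertex -0.274 -4.026 -3.562
vertex 0.052 -4.41 -2.698
vertex -0.228 -2.686 -2.984
endloop
endfacet
facet normal -0.945 -0.102 0.310
outer loop
vertex -0.228 -2.686 -2.984
vertex 0.052 -4.41 -2.698
vertex 0.097 -3.07 -2.12
endloop
endfacet
facet normal 0.031 0.918 0.396
outer loop
vertex -0.228 -2.686 -2.984
vertex 0.097 -3.07 -2.12
vertex 0.753 -2.79 -2.821
endloop
endfacet
facet normal -0.031 -0.918 -0.396
outer loop
vertex 0.052 -4.41 -2.698
vertex 0.707 -4.13 -3.399
vertex 1.033 -4.514 -2.535
endloop
endfacet
facet normal -0.191 -0.383 0.904
outer loop
vertex 0.052 -4.41 -2.698
vertex 1.033 -4.514 -2.535
vertex 0.097 -3.07 -2.12
endloop
endfacet
facet normal -0.191 -0.383 0.904
outer loop
vertex 0.097 -3.07 -2.12
vertex 1.033 -4.514 -2.535
vertex 1.078 -3.174 -1.957
endloop
endfacet
facet normal 0.031 0.918 0.396
outer loop
vertex 0.097 -3.07 -2.12
vertex 1.078 -3.174 -1.957
vertex 0.753 -2.79 -2.821
endloop
endfacet
facet normal -0.031 -0.918 -0.396
outer loop
vertex 1.033 -4.514 -2.535
vertex 0.707 -4.13 -3.399
vertex 1.688 -4.234 -3.236
endloop
endfacet
facet normal 0.755 -0.281 0.593
outer loop
vertex 1.033 -4.514 -2.535
vertex 1.688 -4.234 -3.236
vertex 1.078 -3.174 -1.957
endloop
endfacet
facet normal 0.754 -0.282 0.593
outer loop
vertex 1.078 -3.174 -1.957
vertex 1.688 -4.234 -3.236
vertex 1.734 -2.894 -2.658
endloop
endfacet
facet normal 0.031 0.918 0.396
outer loop
vertex 1.078 -3.174 -1.957
vertex 1.734 -2.894 -2.658
vertex 0.753 -2.79 -2.821
endloop
endfacet
facet normal -0.031 -0.918 -0.396
outer loop
vertex 1.688 -4.234 -3.236
vertex 0.707 -4.13 -3.399
vertex 1.363 -3.85 -4.1
endloop
endfacet
facet normal 0.945 0.101 -0.310
outer loop
vertex 1.688 -4.234 -3.236
vertex 1.363 -3.85 -4.1
vertex 1.734 -2.894 -2.658
endloop
endfacet
facet normal 0.945 0.102 -0.311
outer loop
vertex 1.734 -2.894 -2.658
vertex 1.363 -3.85 -4.1
vertex 1.408 -2.51 -3.522
endloop
endfacet
facet normal 0.031 0.918 0.396
outer loop
vertex 1.734 -2.894 -2.658
vertex 1.408 -2.51 -3.522
vertex 0.753 -2.79 -2.821
endloop
endfacet

endsolid


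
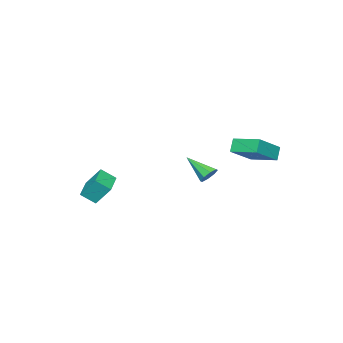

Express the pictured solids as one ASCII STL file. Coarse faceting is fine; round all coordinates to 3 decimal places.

solid 
facet normal -0.847 0.124 -0.516
outer loop
vertex -2.23 2.862 1.866
vertex -2.169 4.446 2.146
vertex -1.764 2.975 1.128
endloop
endfacet
facet normal -0.037 -0.984 -0.174
outer loop
vertex -0.111 2.734 2.134
vertex -2.23 2.862 1.866
vertex -1.764 2.975 1.128
endloop
endfacet
facet normal -0.847 0.124 -0.516
outer loop
vertex -1.764 2.975 1.128
vertex -2.169 4.446 2.146
vertex -1.703 4.559 1.408
endloop
endfacet
facet normal 0.529 0.128 -0.839
outer loop
vertex -1.703 4.559 1.408
vertex -0.111 2.734 2.134
vertex -1.764 2.975 1.128
endloop
endfacet
facet normal -0.529 -0.128 0.839
outer loop
vertex -2.23 2.862 1.866
vertex -0.516 4.205 3.152
vertex -2.169 4.446 2.146
endloop
endfacet
facet normal -0.037 -0.984 -0.174
outer loop
vertex -0.577 2.621 2.872
vertex -2.23 2.862 1.866
vertex -0.111 2.734 2.134
endloop
endfacet
facet normal -0.529 -0.128 0.839
outer loop
vertex -0.577 2.621 2.872
vertex -0.516 4.205 3.152
vertex -2.23 2.862 1.866
endloop
endfacet
facet normal 0.037 0.984 0.174
outer loop
vertex -2.169 4.446 2.146
vertex -0.516 4.205 3.152
vertex -1.703 4.559 1.408
endloop
endfacet
facet normal 0.529 0.128 -0.839
outer loop
vertex -0.05 4.318 2.414
vertex -0.111 2.734 2.134
vertex -1.703 4.559 1.408
endloop
endfacet
facet normal 0.037 0.984 0.174
outer loop
vertex -1.703 4.559 1.408
vertex -0.516 4.205 3.152
vertex -0.05 4.318 2.414
endloop
endfacet
facet normal 0.847 -0.124 0.516
outer loop
vertex -0.05 4.318 2.414
vertex -0.577 2.621 2.872
vertex -0.111 2.734 2.134
endloop
endfacet
facet normal 0.847 -0.124 0.516
outer loop
vertex -0.516 4.205 3.152
vertex -0.577 2.621 2.872
vertex -0.05 4.318 2.414
endloop
endfacet
facet normal 0.005 0.808 -0.590
outer loop
vertex 2.365 2.736 1.15
vertex 1.784 2.676 1.063
vertex 2.12 2.961 1.456
endloop
endfacet
facet normal 0.796 0.047 0.603
outer loop
vertex 2.365 2.736 1.15
vertex 2.12 2.961 1.456
vertex 1.776 1.344 2.037
endloop
endfacet
facet normal 0.005 0.808 -0.590
outer loop
vertex 2.12 2.961 1.456
vertex 1.784 2.676 1.063
vertex 1.678 3.019 1.532
endloop
endfacet
facet normal 0.199 0.294 0.935
outer loop
vertex 2.12 2.961 1.456
vertex 1.678 3.019 1.532
vertex 1.776 1.344 2.037
endloop
endfacet
facet normal 0.005 0.808 -0.590
outer loop
vertex 1.678 3.019 1.532
vertex 1.784 2.676 1.063
vertex 1.299 2.876 1.333
endloop
endfacet
facet normal -0.517 0.219 0.827
outer loop
vertex 1.678 3.019 1.532
vertex 1.299 2.876 1.333
vertex 1.776 1.344 2.037
endloop
endfacet
facet normal 0.005 0.808 -0.590
outer loop
vertex 1.299 2.876 1.333
vertex 1.784 2.676 1.063
vertex 1.204 2.616 0.976
endloop
endfacet
facet normal -0.930 -0.132 0.343
outer loop
vertex 1.299 2.876 1.333
vertex 1.204 2.616 0.976
vertex 1.776 1.344 2.037
endloop
endfacet
facet normal 0.005 0.807 -0.591
outer loop
vertex 1.204 2.616 0.976
vertex 1.784 2.676 1.063
vertex 1.448 2.391 0.671
endloop
endfacet
facet normal -0.800 -0.553 -0.232
outer loop
vertex 1.204 2.616 0.976
vertex 1.448 2.391 0.671
vertex 1.776 1.344 2.037
endloop
endfacet
facet normal 0.003 0.808 -0.590
outer loop
vertex 1.448 2.391 0.671
vertex 1.784 2.676 1.063
vertex 1.89 2.334 0.595
endloop
endfacet
facet normal -0.200 -0.800 -0.565
outer loop
vertex 1.448 2.391 0.671
vertex 1.89 2.334 0.595
vertex 1.776 1.344 2.037
endloop
endfacet
facet normal 0.007 0.808 -0.589
outer loop
vertex 1.89 2.334 0.595
vertex 1.784 2.676 1.063
vertex 2.269 2.476 0.794
endloop
endfacet
facet normal 0.513 -0.726 -0.458
outer loop
vertex 1.89 2.334 0.595
vertex 2.269 2.476 0.794
vertex 1.776 1.344 2.037
endloop
endfacet
facet normal 0.005 0.807 -0.591
outer loop
vertex 2.269 2.476 0.794
vertex 1.784 2.676 1.063
vertex 2.365 2.736 1.15
endloop
endfacet
facet normal 0.926 -0.376 0.025
outer loop
vertex 2.269 2.476 0.794
vertex 2.365 2.736 1.15
vertex 1.776 1.344 2.037
endloop
endfacet
facet normal -0.899 -0.423 0.115
outer loop
vertex 3.088 -3.935 -0.436
vertex 2.855 -3.155 0.616
vertex 2.69 -3.251 -1.031
endloop
endfacet
facet normal 0.176 -0.586 -0.791
outer loop
vertex 4.145 -2.565 -1.216
vertex 3.088 -3.935 -0.436
vertex 2.69 -3.251 -1.031
endloop
endfacet
facet normal -0.898 -0.425 0.115
outer loop
vertex 2.69 -3.251 -1.031
vertex 2.855 -3.155 0.616
vertex 2.456 -2.472 0.021
endloop
endfacet
facet normal -0.402 0.691 -0.601
outer loop
vertex 2.456 -2.472 0.021
vertex 4.145 -2.565 -1.216
vertex 2.69 -3.251 -1.031
endloop
endfacet
facet normal 0.402 -0.691 0.601
outer loop
vertex 3.088 -3.935 -0.436
vertex 4.31 -2.469 0.431
vertex 2.855 -3.155 0.616
endloop
endfacet
facet normal 0.176 -0.586 -0.791
outer loop
vertex 4.544 -3.248 -0.621
vertex 3.088 -3.935 -0.436
vertex 4.145 -2.565 -1.216
endloop
endfacet
facet normal 0.402 -0.691 0.601
outer loop
vertex 4.544 -3.248 -0.621
vertex 4.31 -2.469 0.431
vertex 3.088 -3.935 -0.436
endloop
endfacet
facet normal -0.176 0.586 0.791
outer loop
vertex 2.855 -3.155 0.616
vertex 4.31 -2.469 0.431
vertex 2.456 -2.472 0.021
endloop
endfacet
facet normal -0.402 0.691 -0.601
outer loop
vertex 3.912 -1.785 -0.164
vertex 4.145 -2.565 -1.216
vertex 2.456 -2.472 0.021
endloop
endfacet
facet normal -0.176 0.586 0.791
outer loop
vertex 2.456 -2.472 0.021
vertex 4.31 -2.469 0.431
vertex 3.912 -1.785 -0.164
endloop
endfacet
facet normal 0.898 0.424 -0.116
outer loop
vertex 3.912 -1.785 -0.164
vertex 4.544 -3.248 -0.621
vertex 4.145 -2.565 -1.216
endloop
endfacet
facet normal 0.899 0.424 -0.114
outer loop
vertex 4.31 -2.469 0.431
vertex 4.544 -3.248 -0.621
vertex 3.912 -1.785 -0.164
endloop
endfacet

endsolid


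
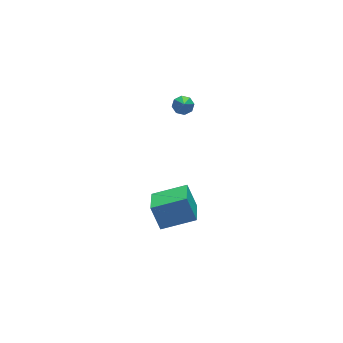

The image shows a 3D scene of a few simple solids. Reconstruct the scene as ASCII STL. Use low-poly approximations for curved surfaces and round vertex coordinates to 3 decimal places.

solid 
facet normal -0.492 -0.813 0.312
outer loop
vertex -1.175 -3.456 -1.372
vertex -2.782 -2.715 -1.975
vertex -0.974 -4.075 -2.668
endloop
endfacet
facet normal 0.860 -0.396 0.323
outer loop
vertex -0.158 -2.725 -3.185
vertex -1.175 -3.456 -1.372
vertex -0.974 -4.075 -2.668
endloop
endfacet
facet normal -0.492 -0.813 0.312
outer loop
vertex -0.974 -4.075 -2.668
vertex -2.782 -2.715 -1.975
vertex -2.581 -3.334 -3.271
endloop
endfacet
facet normal 0.139 -0.426 -0.894
outer loop
vertex -2.581 -3.334 -3.271
vertex -0.158 -2.725 -3.185
vertex -0.974 -4.075 -2.668
endloop
endfacet
facet normal -0.139 0.426 0.894
outer loop
vertex -1.175 -3.456 -1.372
vertex -1.966 -1.365 -2.492
vertex -2.782 -2.715 -1.975
endloop
endfacet
facet normal 0.860 -0.396 0.323
outer loop
vertex -0.359 -2.106 -1.889
vertex -1.175 -3.456 -1.372
vertex -0.158 -2.725 -3.185
endloop
endfacet
facet normal -0.139 0.426 0.894
outer loop
vertex -0.359 -2.106 -1.889
vertex -1.966 -1.365 -2.492
vertex -1.175 -3.456 -1.372
endloop
endfacet
facet normal -0.860 0.396 -0.323
outer loop
vertex -2.782 -2.715 -1.975
vertex -1.966 -1.365 -2.492
vertex -2.581 -3.334 -3.271
endloop
endfacet
facet normal 0.139 -0.426 -0.894
outer loop
vertex -1.765 -1.984 -3.788
vertex -0.158 -2.725 -3.185
vertex -2.581 -3.334 -3.271
endloop
endfacet
facet normal -0.860 0.396 -0.323
outer loop
vertex -2.581 -3.334 -3.271
vertex -1.966 -1.365 -2.492
vertex -1.765 -1.984 -3.788
endloop
endfacet
facet normal 0.492 0.813 -0.312
outer loop
vertex -1.765 -1.984 -3.788
vertex -0.359 -2.106 -1.889
vertex -0.158 -2.725 -3.185
endloop
endfacet
facet normal 0.492 0.813 -0.312
outer loop
vertex -1.966 -1.365 -2.492
vertex -0.359 -2.106 -1.889
vertex -1.765 -1.984 -3.788
endloop
endfacet
facet normal 0.313 0.605 -0.732
outer loop
vertex 0.218 -1.554 3.368
vertex -0.041 -1.131 3.607
vertex 0.463 -1.349 3.642
endloop
endfacet
facet normal 0.533 -0.833 0.147
outer loop
vertex 0.218 -1.554 3.368
vertex 0.463 -1.349 3.642
vertex -0.359 -1.749 4.353
endloop
endfacet
facet normal 0.312 0.604 -0.733
outer loop
vertex 0.463 -1.349 3.642
vertex -0.041 -1.131 3.607
vertex 0.413 -1.016 3.895
endloop
endfacet
facet normal 0.704 -0.359 0.612
outer loop
vertex 0.463 -1.349 3.642
vertex 0.413 -1.016 3.895
vertex -0.359 -1.749 4.353
endloop
endfacet
facet normal 0.311 0.606 -0.732
outer loop
vertex 0.413 -1.016 3.895
vertex -0.041 -1.131 3.607
vertex 0.097 -0.751 3.98
endloop
endfacet
facet normal 0.383 0.165 0.909
outer loop
vertex 0.413 -1.016 3.895
vertex 0.097 -0.751 3.98
vertex -0.359 -1.749 4.353
endloop
endfacet
facet normal 0.313 0.605 -0.732
outer loop
vertex 0.097 -0.751 3.98
vertex -0.041 -1.131 3.607
vertex -0.3 -0.709 3.845
endloop
endfacet
facet normal -0.248 0.437 0.865
outer loop
vertex 0.097 -0.751 3.98
vertex -0.3 -0.709 3.845
vertex -0.359 -1.749 4.353
endloop
endfacet
facet normal 0.313 0.605 -0.732
outer loop
vertex -0.3 -0.709 3.845
vertex -0.041 -1.131 3.607
vertex -0.545 -0.914 3.571
endloop
endfacet
facet normal -0.811 0.293 0.506
outer loop
vertex -0.3 -0.709 3.845
vertex -0.545 -0.914 3.571
vertex -0.359 -1.749 4.353
endloop
endfacet
facet normal 0.313 0.606 -0.732
outer loop
vertex -0.545 -0.914 3.571
vertex -0.041 -1.131 3.607
vertex -0.494 -1.246 3.318
endloop
endfacet
facet normal -0.983 -0.181 0.040
outer loop
vertex -0.545 -0.914 3.571
vertex -0.494 -1.246 3.318
vertex -0.359 -1.749 4.353
endloop
endfacet
facet normal 0.313 0.605 -0.732
outer loop
vertex -0.494 -1.246 3.318
vertex -0.041 -1.131 3.607
vertex -0.178 -1.511 3.234
endloop
endfacet
facet normal -0.660 -0.706 -0.257
outer loop
vertex -0.494 -1.246 3.318
vertex -0.178 -1.511 3.234
vertex -0.359 -1.749 4.353
endloop
endfacet
facet normal 0.313 0.605 -0.732
outer loop
vertex -0.178 -1.511 3.234
vertex -0.041 -1.131 3.607
vertex 0.218 -1.554 3.368
endloop
endfacet
facet normal -0.034 -0.976 -0.213
outer loop
vertex -0.178 -1.511 3.234
vertex 0.218 -1.554 3.368
vertex -0.359 -1.749 4.353
endloop
endfacet

endsolid


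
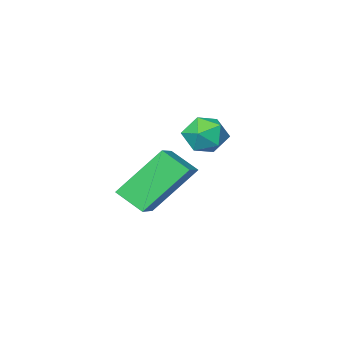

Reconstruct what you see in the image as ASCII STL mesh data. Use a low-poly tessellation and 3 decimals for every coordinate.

solid 
facet normal -0.669 -0.630 -0.394
outer loop
vertex 1.61 -0.437 -2.395
vertex 1.227 0.316 -2.949
vertex 2.844 -0.858 -3.818
endloop
endfacet
facet normal 0.380 -0.744 0.549
outer loop
vertex 3.673 -0.076 -3.331
vertex 1.61 -0.437 -2.395
vertex 2.844 -0.858 -3.818
endloop
endfacet
facet normal -0.669 -0.631 -0.392
outer loop
vertex 2.844 -0.858 -3.818
vertex 1.227 0.316 -2.949
vertex 2.46 -0.106 -4.373
endloop
endfacet
facet normal 0.639 -0.218 -0.738
outer loop
vertex 2.46 -0.106 -4.373
vertex 3.673 -0.076 -3.331
vertex 2.844 -0.858 -3.818
endloop
endfacet
facet normal -0.639 0.218 0.738
outer loop
vertex 1.61 -0.437 -2.395
vertex 2.056 1.098 -2.462
vertex 1.227 0.316 -2.949
endloop
endfacet
facet normal 0.379 -0.745 0.549
outer loop
vertex 2.44 0.346 -1.907
vertex 1.61 -0.437 -2.395
vertex 3.673 -0.076 -3.331
endloop
endfacet
facet normal -0.639 0.218 0.738
outer loop
vertex 2.44 0.346 -1.907
vertex 2.056 1.098 -2.462
vertex 1.61 -0.437 -2.395
endloop
endfacet
facet normal -0.380 0.744 -0.549
outer loop
vertex 1.227 0.316 -2.949
vertex 2.056 1.098 -2.462
vertex 2.46 -0.106 -4.373
endloop
endfacet
facet normal 0.639 -0.218 -0.738
outer loop
vertex 3.29 0.677 -3.885
vertex 3.673 -0.076 -3.331
vertex 2.46 -0.106 -4.373
endloop
endfacet
facet normal -0.379 0.745 -0.549
outer loop
vertex 2.46 -0.106 -4.373
vertex 2.056 1.098 -2.462
vertex 3.29 0.677 -3.885
endloop
endfacet
facet normal 0.670 0.630 0.393
outer loop
vertex 3.29 0.677 -3.885
vertex 2.44 0.346 -1.907
vertex 3.673 -0.076 -3.331
endloop
endfacet
facet normal 0.669 0.631 0.393
outer loop
vertex 2.056 1.098 -2.462
vertex 2.44 0.346 -1.907
vertex 3.29 0.677 -3.885
endloop
endfacet
facet normal -0.989 -0.143 0.032
outer loop
vertex -1.0 -1.296 -2.718
vertex -0.901 -2.022 -2.909
vertex -0.907 -1.819 -2.179
endloop
endfacet
facet normal -0.791 0.365 0.491
outer loop
vertex -1.0 -1.296 -2.718
vertex -0.907 -1.819 -2.179
vertex -0.561 -1.149 -2.12
endloop
endfacet
facet normal -0.461 0.879 0.122
outer loop
vertex -1.0 -1.296 -2.718
vertex -0.561 -1.149 -2.12
vertex -0.34 -0.937 -2.812
endloop
endfacet
facet normal -0.455 0.689 -0.565
outer loop
vertex -1.0 -1.296 -2.718
vertex -0.34 -0.937 -2.812
vertex -0.55 -1.476 -3.3
endloop
endfacet
facet normal -0.781 0.057 -0.622
outer loop
vertex -1.0 -1.296 -2.718
vertex -0.55 -1.476 -3.3
vertex -0.901 -2.022 -2.909
endloop
endfacet
facet normal -0.319 0.081 0.944
outer loop
vertex -0.561 -1.149 -2.12
vertex -0.907 -1.819 -2.179
vertex -0.19 -1.784 -1.94
endloop
endfacet
facet normal -0.639 -0.742 0.201
outer loop
vertex -0.907 -1.819 -2.179
vertex -0.901 -2.022 -2.909
vertex -0.4 -2.323 -2.428
endloop
endfacet
facet normal -0.302 -0.419 -0.856
outer loop
vertex -0.901 -2.022 -2.909
vertex -0.55 -1.476 -3.3
vertex -0.179 -2.111 -3.12
endloop
endfacet
facet normal 0.225 0.604 -0.764
outer loop
vertex -0.55 -1.476 -3.3
vertex -0.34 -0.937 -2.812
vertex 0.167 -1.441 -3.061
endloop
endfacet
facet normal 0.214 0.913 0.348
outer loop
vertex -0.34 -0.937 -2.812
vertex -0.561 -1.149 -2.12
vertex 0.161 -1.238 -2.331
endloop
endfacet
facet normal 0.455 -0.689 0.565
outer loop
vertex 0.26 -1.964 -2.522
vertex -0.19 -1.784 -1.94
vertex -0.4 -2.323 -2.428
endloop
endfacet
facet normal 0.461 -0.879 -0.122
outer loop
vertex 0.26 -1.964 -2.522
vertex -0.4 -2.323 -2.428
vertex -0.179 -2.111 -3.12
endloop
endfacet
facet normal 0.791 -0.365 -0.491
outer loop
vertex 0.26 -1.964 -2.522
vertex -0.179 -2.111 -3.12
vertex 0.167 -1.441 -3.061
endloop
endfacet
facet normal 0.989 0.143 -0.032
outer loop
vertex 0.26 -1.964 -2.522
vertex 0.167 -1.441 -3.061
vertex 0.161 -1.238 -2.331
endloop
endfacet
facet normal 0.781 -0.057 0.622
outer loop
vertex 0.26 -1.964 -2.522
vertex 0.161 -1.238 -2.331
vertex -0.19 -1.784 -1.94
endloop
endfacet
facet normal -0.225 -0.604 0.764
outer loop
vertex -0.4 -2.323 -2.428
vertex -0.19 -1.784 -1.94
vertex -0.907 -1.819 -2.179
endloop
endfacet
facet normal -0.214 -0.913 -0.348
outer loop
vertex -0.179 -2.111 -3.12
vertex -0.4 -2.323 -2.428
vertex -0.901 -2.022 -2.909
endloop
endfacet
facet normal 0.319 -0.081 -0.944
outer loop
vertex 0.167 -1.441 -3.061
vertex -0.179 -2.111 -3.12
vertex -0.55 -1.476 -3.3
endloop
endfacet
facet normal 0.639 0.742 -0.201
outer loop
vertex 0.161 -1.238 -2.331
vertex 0.167 -1.441 -3.061
vertex -0.34 -0.937 -2.812
endloop
endfacet
facet normal 0.302 0.419 0.856
outer loop
vertex -0.19 -1.784 -1.94
vertex 0.161 -1.238 -2.331
vertex -0.561 -1.149 -2.12
endloop
endfacet

endsolid
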